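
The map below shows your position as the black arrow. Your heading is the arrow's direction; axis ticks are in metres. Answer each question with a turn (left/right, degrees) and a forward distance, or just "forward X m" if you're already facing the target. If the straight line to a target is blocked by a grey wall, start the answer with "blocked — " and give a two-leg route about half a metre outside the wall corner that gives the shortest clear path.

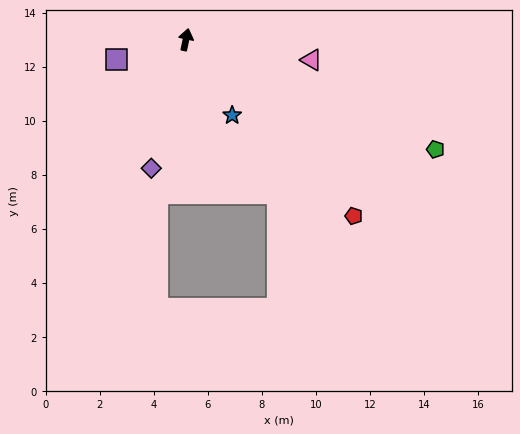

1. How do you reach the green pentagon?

turn right 102°, forward 10.1 m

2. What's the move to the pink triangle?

turn right 87°, forward 4.7 m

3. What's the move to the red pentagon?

turn right 125°, forward 9.0 m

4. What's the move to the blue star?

turn right 137°, forward 3.3 m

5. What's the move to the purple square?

turn left 118°, forward 2.7 m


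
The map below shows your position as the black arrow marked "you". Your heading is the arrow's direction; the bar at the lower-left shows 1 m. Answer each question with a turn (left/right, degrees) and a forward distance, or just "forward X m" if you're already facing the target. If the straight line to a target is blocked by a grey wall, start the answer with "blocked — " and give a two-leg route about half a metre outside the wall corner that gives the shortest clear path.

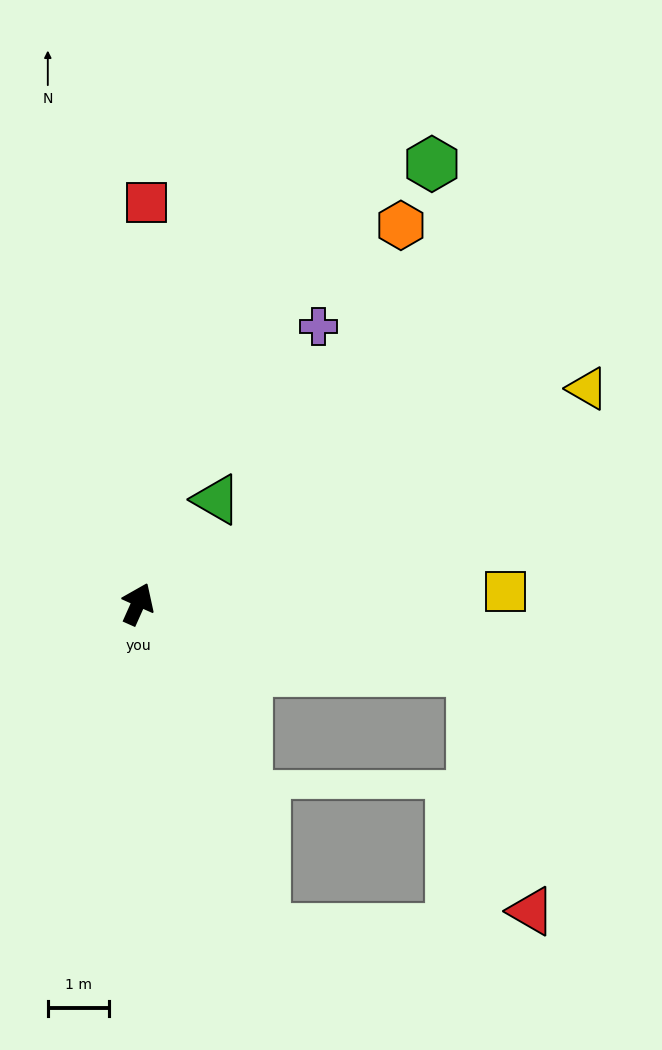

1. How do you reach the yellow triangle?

turn right 40°, forward 8.2 m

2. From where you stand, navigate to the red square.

turn left 23°, forward 6.6 m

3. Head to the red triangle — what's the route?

blocked — turn right 77°, forward 5.6 m, then turn right 65°, forward 4.0 m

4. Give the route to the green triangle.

turn right 13°, forward 2.1 m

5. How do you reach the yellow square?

turn right 64°, forward 6.0 m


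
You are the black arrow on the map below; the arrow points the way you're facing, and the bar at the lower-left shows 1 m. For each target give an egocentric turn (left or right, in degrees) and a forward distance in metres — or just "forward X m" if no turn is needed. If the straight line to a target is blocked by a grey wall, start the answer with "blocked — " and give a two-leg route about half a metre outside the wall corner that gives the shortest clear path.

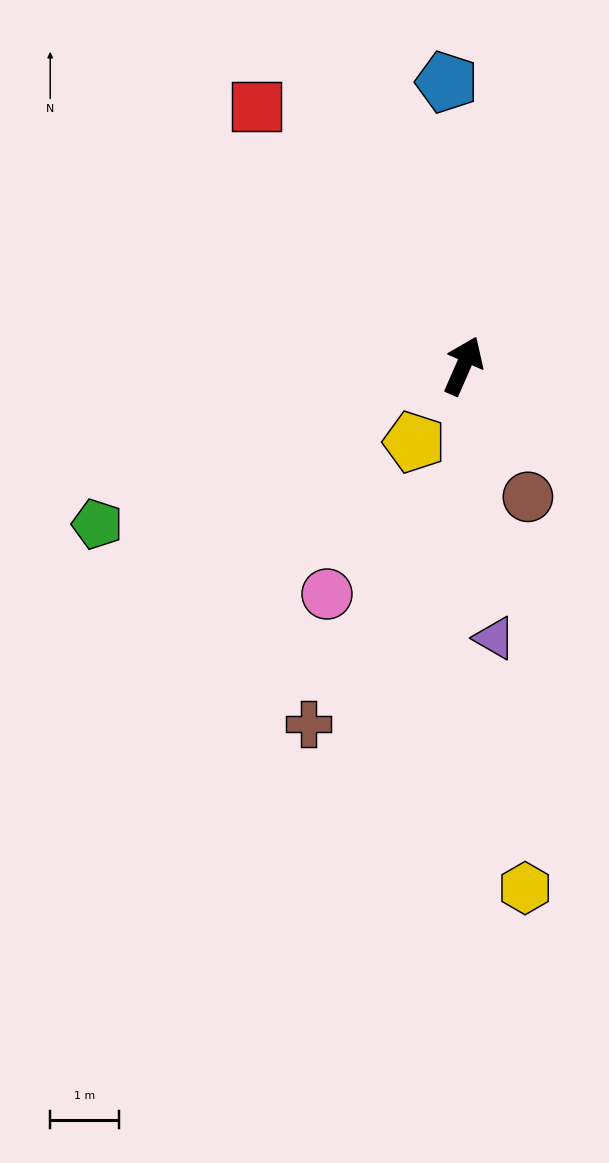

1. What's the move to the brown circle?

turn right 130°, forward 2.1 m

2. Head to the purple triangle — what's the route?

turn right 150°, forward 4.0 m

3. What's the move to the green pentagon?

turn left 137°, forward 5.8 m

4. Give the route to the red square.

turn left 62°, forward 4.8 m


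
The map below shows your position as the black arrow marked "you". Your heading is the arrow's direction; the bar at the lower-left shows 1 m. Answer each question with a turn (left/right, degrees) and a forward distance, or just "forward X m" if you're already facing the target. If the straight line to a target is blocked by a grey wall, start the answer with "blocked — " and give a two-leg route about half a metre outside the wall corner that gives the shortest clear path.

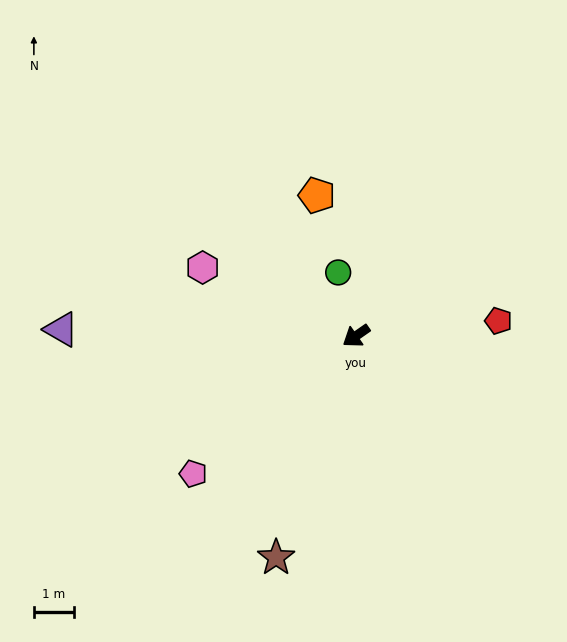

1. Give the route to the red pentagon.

turn left 151°, forward 3.5 m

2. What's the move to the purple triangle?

turn right 36°, forward 7.3 m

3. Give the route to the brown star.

turn left 35°, forward 5.8 m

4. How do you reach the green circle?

turn right 109°, forward 1.6 m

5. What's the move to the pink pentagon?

turn left 5°, forward 5.3 m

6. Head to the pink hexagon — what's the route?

turn right 59°, forward 4.2 m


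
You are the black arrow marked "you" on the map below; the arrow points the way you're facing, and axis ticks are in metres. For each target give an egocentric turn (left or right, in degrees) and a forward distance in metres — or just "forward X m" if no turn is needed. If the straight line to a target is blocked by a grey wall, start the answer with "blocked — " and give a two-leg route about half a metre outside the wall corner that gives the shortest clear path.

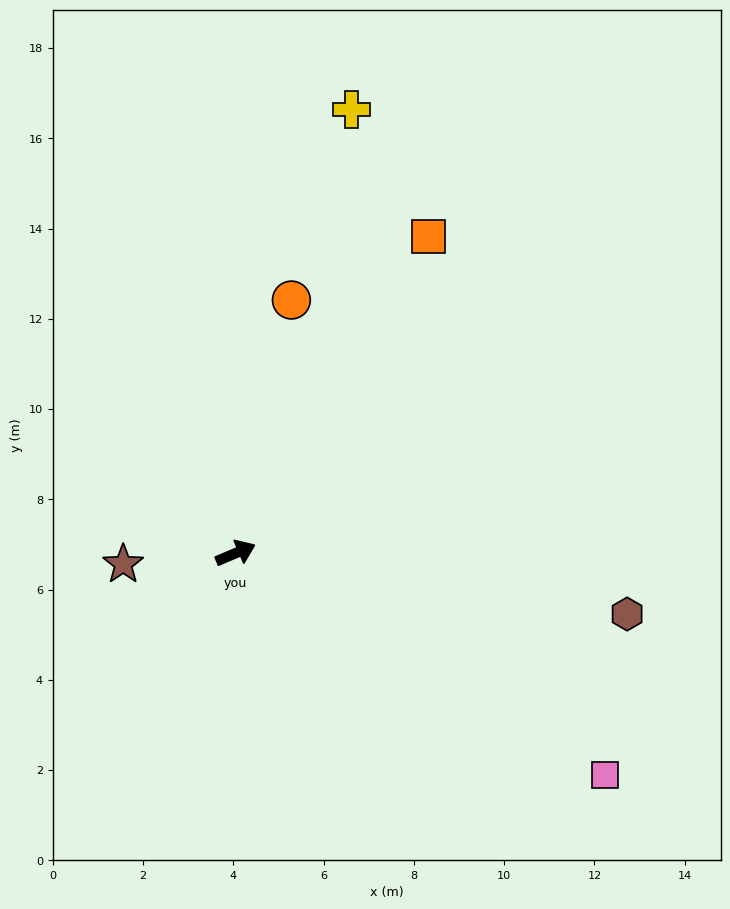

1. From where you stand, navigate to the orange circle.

turn left 55°, forward 5.7 m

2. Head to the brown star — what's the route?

turn left 163°, forward 2.5 m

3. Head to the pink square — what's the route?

turn right 54°, forward 9.5 m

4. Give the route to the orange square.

turn left 36°, forward 8.2 m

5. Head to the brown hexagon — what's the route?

turn right 32°, forward 8.8 m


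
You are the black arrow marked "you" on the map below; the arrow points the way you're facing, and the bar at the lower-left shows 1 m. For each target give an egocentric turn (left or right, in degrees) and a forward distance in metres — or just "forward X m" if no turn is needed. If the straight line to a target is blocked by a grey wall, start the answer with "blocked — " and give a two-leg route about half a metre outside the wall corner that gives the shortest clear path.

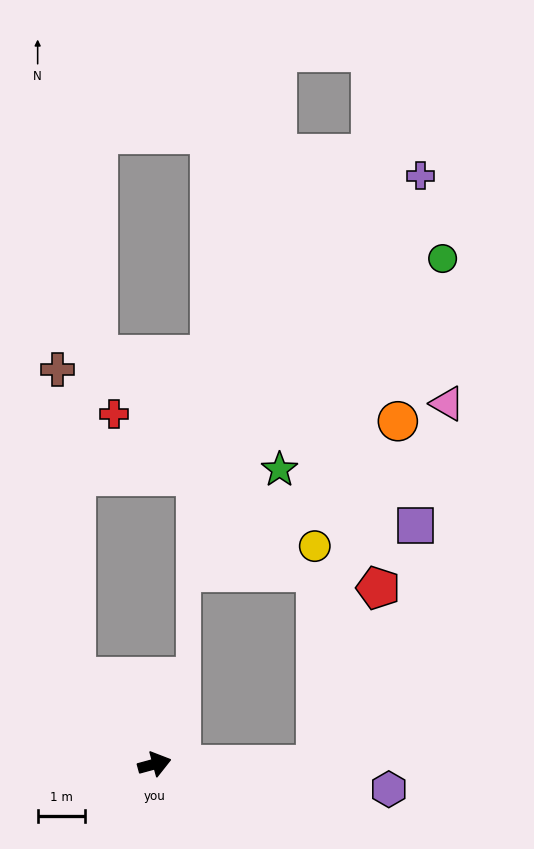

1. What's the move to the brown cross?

blocked — turn left 117°, forward 2.5 m, then turn right 39°, forward 6.6 m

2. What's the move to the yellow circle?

blocked — turn right 16°, forward 3.4 m, then turn left 91°, forward 4.7 m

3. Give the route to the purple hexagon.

turn right 21°, forward 5.0 m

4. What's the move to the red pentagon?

blocked — turn right 16°, forward 3.4 m, then turn left 71°, forward 4.0 m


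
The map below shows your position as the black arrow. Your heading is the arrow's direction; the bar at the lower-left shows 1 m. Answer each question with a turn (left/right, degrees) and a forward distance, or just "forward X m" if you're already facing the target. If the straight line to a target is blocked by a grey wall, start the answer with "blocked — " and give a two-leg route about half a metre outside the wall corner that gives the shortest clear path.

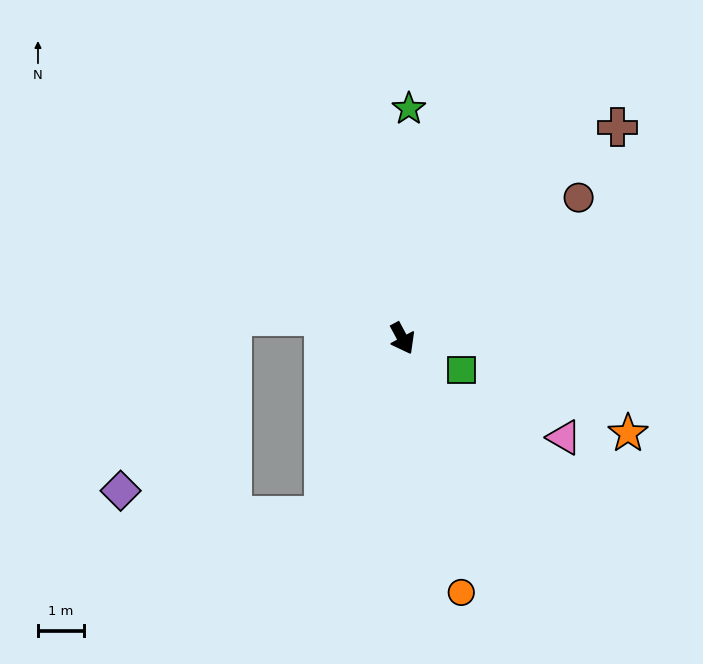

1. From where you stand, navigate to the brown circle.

turn left 100°, forward 4.9 m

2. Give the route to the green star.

turn left 150°, forward 5.0 m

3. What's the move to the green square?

turn left 34°, forward 1.5 m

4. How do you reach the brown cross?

turn left 106°, forward 6.6 m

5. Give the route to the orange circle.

turn right 15°, forward 5.7 m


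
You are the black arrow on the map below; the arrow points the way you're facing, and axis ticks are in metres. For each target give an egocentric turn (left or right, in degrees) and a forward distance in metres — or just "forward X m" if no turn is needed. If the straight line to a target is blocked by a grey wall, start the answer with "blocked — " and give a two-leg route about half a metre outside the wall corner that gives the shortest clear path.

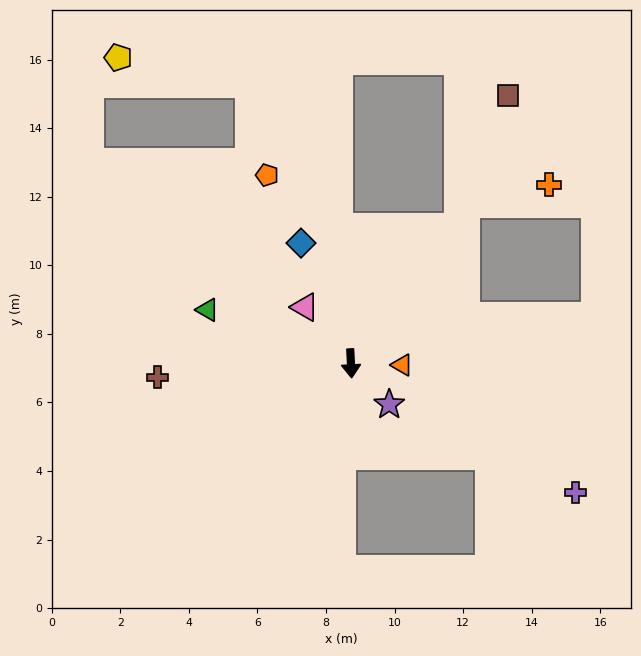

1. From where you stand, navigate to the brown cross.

turn right 89°, forward 5.7 m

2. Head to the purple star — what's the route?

turn left 40°, forward 1.6 m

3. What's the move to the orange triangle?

turn left 85°, forward 1.5 m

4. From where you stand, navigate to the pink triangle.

turn right 144°, forward 2.1 m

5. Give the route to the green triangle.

turn right 113°, forward 4.5 m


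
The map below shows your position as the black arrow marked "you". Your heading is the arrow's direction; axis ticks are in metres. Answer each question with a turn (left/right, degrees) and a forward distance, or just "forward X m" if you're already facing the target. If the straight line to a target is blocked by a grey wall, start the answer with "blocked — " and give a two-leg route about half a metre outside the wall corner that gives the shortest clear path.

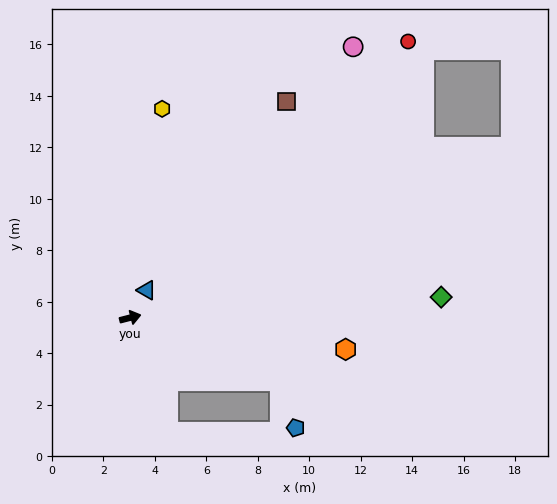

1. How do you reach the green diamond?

turn right 11°, forward 12.1 m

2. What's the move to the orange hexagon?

turn right 23°, forward 8.5 m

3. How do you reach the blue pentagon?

blocked — turn right 37°, forward 6.3 m, then turn right 50°, forward 1.9 m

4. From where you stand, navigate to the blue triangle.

turn left 45°, forward 1.2 m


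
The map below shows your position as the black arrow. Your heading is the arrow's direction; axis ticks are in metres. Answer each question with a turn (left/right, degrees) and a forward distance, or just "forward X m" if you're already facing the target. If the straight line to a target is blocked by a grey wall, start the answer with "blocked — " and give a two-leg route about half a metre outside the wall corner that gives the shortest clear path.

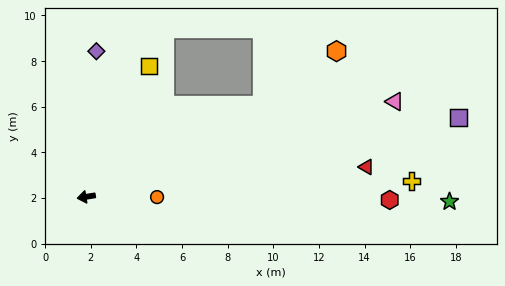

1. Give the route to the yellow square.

turn right 125°, forward 6.4 m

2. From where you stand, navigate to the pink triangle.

turn right 172°, forward 14.1 m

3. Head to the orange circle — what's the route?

turn left 170°, forward 3.1 m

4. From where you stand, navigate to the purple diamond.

turn right 103°, forward 6.4 m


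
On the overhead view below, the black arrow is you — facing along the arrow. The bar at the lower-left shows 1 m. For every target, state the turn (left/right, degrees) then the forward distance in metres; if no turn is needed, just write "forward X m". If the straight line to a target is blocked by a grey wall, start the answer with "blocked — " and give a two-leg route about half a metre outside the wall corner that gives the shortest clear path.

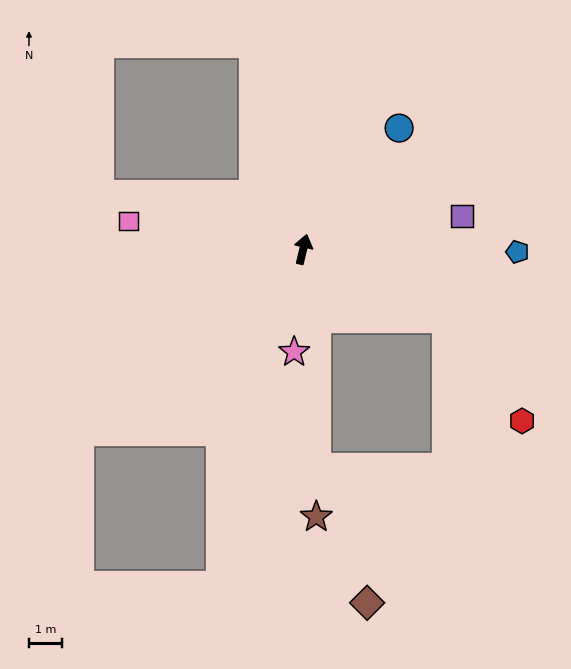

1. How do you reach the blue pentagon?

turn right 77°, forward 6.4 m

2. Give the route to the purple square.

turn right 65°, forward 4.8 m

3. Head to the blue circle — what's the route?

turn right 25°, forward 4.6 m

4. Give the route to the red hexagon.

blocked — turn right 103°, forward 4.8 m, then turn right 27°, forward 3.8 m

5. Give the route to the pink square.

turn left 94°, forward 5.3 m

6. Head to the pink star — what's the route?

turn right 172°, forward 3.1 m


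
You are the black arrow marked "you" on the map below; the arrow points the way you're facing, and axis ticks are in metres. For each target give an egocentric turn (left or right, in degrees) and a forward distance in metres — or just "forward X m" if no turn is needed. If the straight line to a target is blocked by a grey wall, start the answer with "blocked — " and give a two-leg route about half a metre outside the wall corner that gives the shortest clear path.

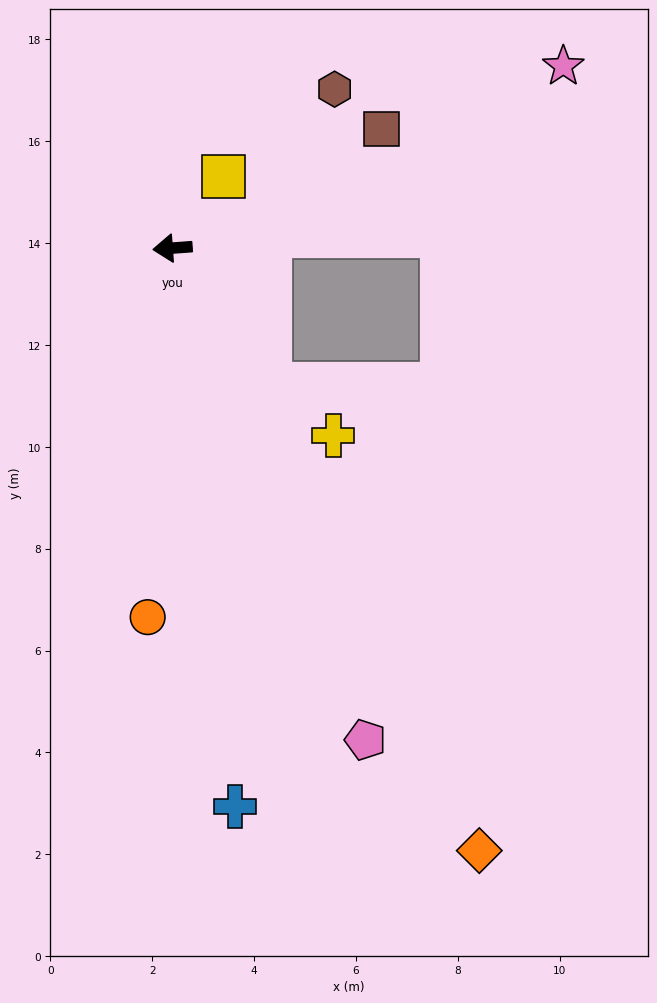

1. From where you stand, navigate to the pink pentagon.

turn left 107°, forward 10.4 m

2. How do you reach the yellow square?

turn right 130°, forward 1.7 m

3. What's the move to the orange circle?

turn left 82°, forward 7.3 m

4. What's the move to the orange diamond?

turn left 113°, forward 13.3 m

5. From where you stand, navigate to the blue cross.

turn left 92°, forward 11.0 m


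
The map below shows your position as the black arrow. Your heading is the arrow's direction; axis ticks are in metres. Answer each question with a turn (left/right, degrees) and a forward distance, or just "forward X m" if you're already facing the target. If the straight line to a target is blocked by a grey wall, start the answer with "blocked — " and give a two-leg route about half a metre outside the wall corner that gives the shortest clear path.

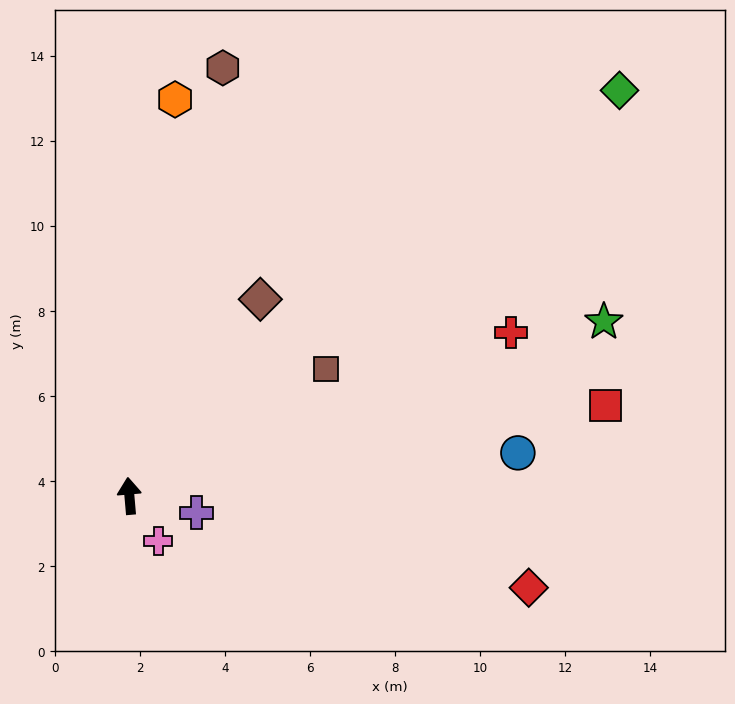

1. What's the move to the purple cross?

turn right 109°, forward 1.6 m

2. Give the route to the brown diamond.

turn right 39°, forward 5.6 m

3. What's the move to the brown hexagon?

turn right 17°, forward 10.3 m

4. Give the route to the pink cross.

turn right 152°, forward 1.3 m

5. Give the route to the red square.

turn right 84°, forward 11.4 m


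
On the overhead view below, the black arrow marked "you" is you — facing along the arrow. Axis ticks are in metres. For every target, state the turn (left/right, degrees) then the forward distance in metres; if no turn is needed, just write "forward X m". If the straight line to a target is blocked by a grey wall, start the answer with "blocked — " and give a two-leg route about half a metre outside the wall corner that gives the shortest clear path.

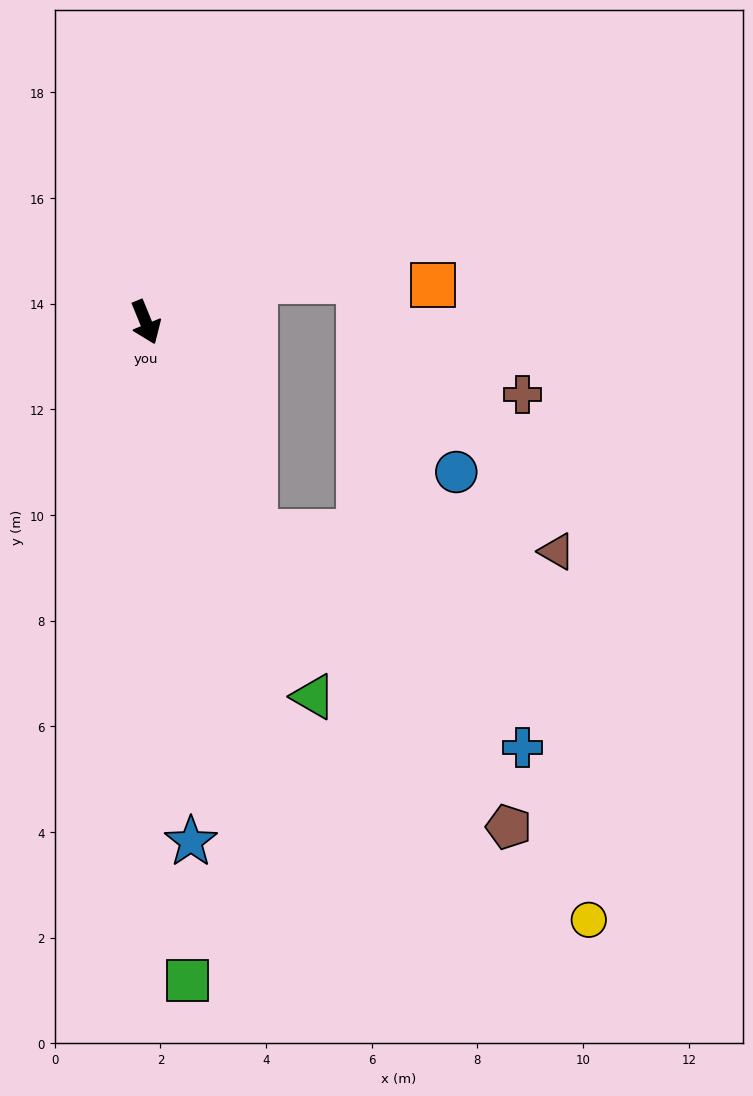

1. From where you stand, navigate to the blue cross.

blocked — turn left 5°, forward 4.5 m, then turn left 24°, forward 6.5 m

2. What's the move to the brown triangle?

blocked — turn left 5°, forward 4.5 m, then turn left 59°, forward 5.7 m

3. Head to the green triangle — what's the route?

forward 7.8 m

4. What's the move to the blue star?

turn right 17°, forward 9.9 m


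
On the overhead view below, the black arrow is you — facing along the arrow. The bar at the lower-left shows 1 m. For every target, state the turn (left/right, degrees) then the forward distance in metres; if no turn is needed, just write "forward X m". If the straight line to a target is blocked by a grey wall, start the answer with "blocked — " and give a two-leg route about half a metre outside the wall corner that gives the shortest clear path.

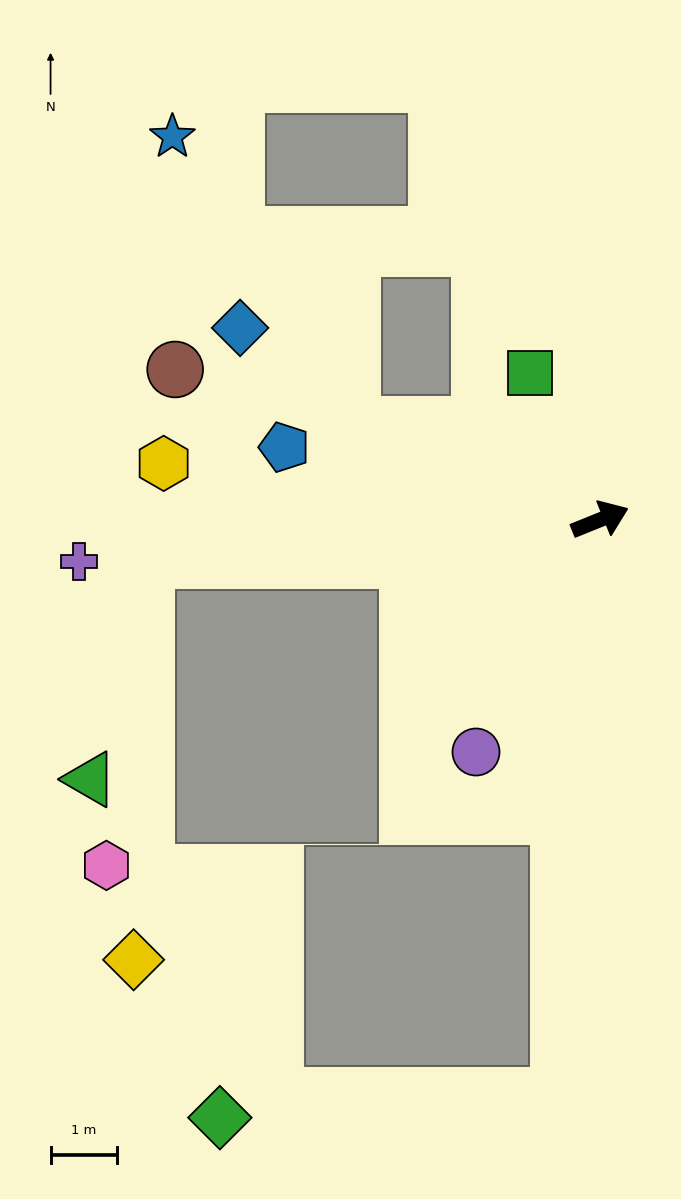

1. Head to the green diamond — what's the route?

blocked — turn right 116°, forward 8.6 m, then turn right 82°, forward 5.1 m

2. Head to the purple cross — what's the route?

turn left 163°, forward 7.8 m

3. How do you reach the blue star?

blocked — turn left 137°, forward 4.0 m, then turn right 37°, forward 5.1 m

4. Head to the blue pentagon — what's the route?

turn left 145°, forward 4.9 m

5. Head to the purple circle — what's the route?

turn right 140°, forward 3.9 m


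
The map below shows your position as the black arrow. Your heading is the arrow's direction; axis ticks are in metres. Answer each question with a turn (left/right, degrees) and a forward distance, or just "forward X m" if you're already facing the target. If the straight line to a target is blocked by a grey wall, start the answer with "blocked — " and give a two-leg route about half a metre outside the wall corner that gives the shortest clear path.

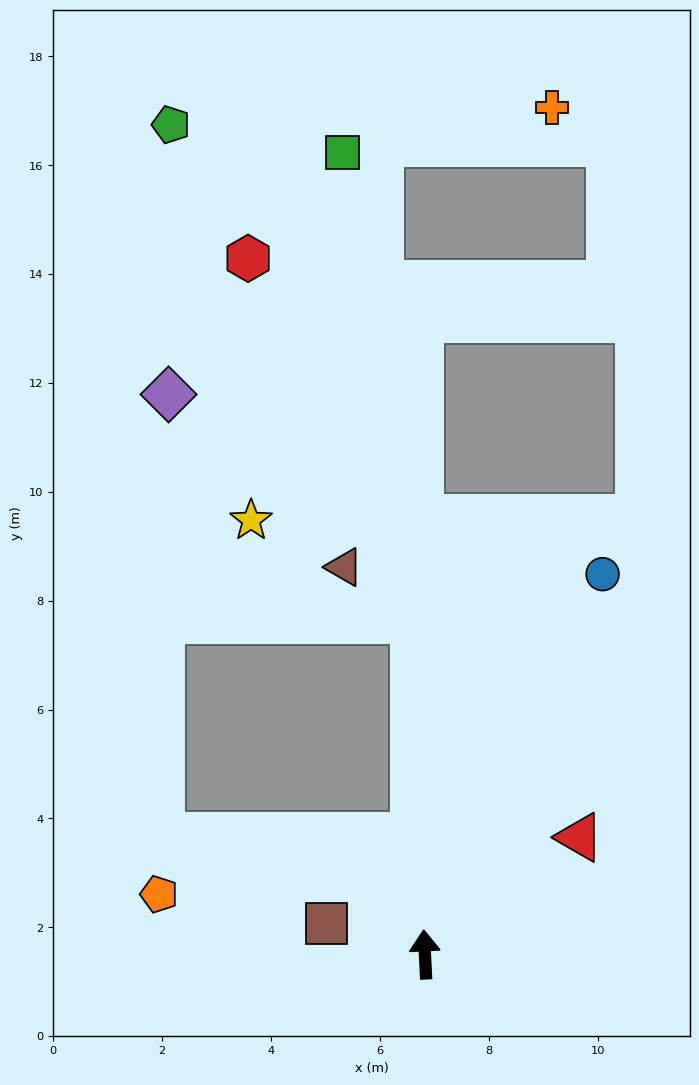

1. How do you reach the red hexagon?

blocked — forward 6.1 m, then turn left 22°, forward 7.3 m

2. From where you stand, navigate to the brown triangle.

blocked — forward 6.1 m, then turn left 49°, forward 1.6 m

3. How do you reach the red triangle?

turn right 56°, forward 3.6 m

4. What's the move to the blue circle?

turn right 28°, forward 7.7 m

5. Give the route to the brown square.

turn left 70°, forward 1.9 m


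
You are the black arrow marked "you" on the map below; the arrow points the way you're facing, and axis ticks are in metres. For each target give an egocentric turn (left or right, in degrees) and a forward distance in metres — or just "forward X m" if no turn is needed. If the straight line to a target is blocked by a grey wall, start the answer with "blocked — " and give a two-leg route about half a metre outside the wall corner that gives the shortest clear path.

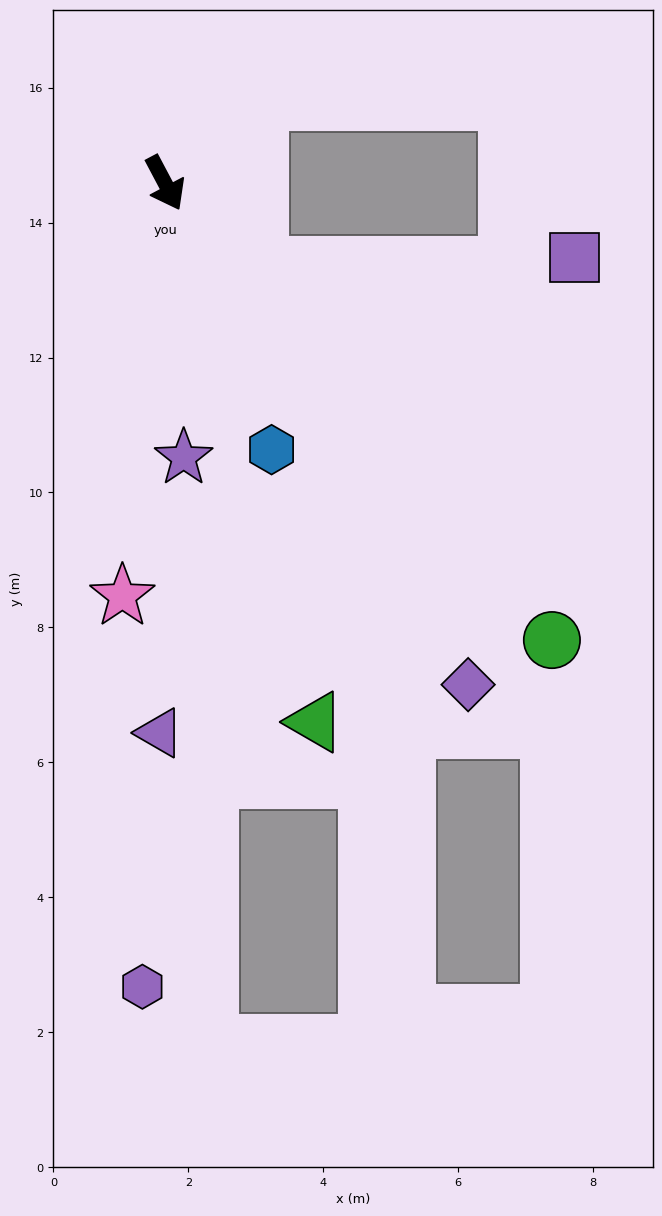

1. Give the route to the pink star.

turn right 34°, forward 6.2 m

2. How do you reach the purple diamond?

turn left 3°, forward 8.7 m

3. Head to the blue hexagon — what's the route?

turn right 6°, forward 4.3 m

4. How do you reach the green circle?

turn left 12°, forward 8.9 m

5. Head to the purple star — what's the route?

turn right 24°, forward 4.1 m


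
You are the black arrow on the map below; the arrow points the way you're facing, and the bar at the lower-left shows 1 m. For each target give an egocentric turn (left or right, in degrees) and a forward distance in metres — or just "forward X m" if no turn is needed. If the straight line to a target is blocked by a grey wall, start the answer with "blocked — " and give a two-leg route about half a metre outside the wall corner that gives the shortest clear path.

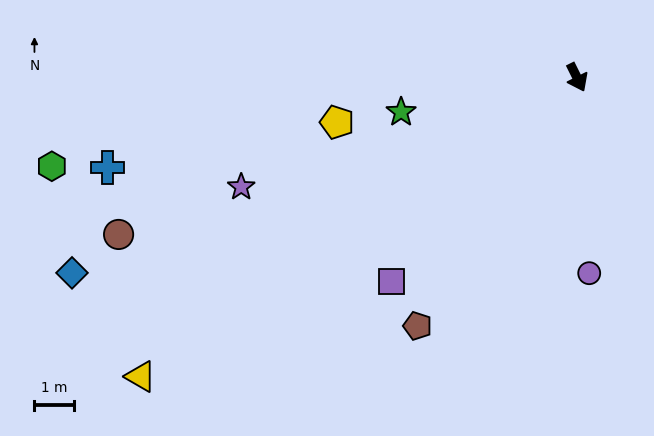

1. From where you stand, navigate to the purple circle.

turn right 23°, forward 5.0 m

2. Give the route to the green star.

turn right 105°, forward 4.6 m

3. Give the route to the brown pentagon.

turn right 59°, forward 7.5 m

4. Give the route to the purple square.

turn right 69°, forward 7.0 m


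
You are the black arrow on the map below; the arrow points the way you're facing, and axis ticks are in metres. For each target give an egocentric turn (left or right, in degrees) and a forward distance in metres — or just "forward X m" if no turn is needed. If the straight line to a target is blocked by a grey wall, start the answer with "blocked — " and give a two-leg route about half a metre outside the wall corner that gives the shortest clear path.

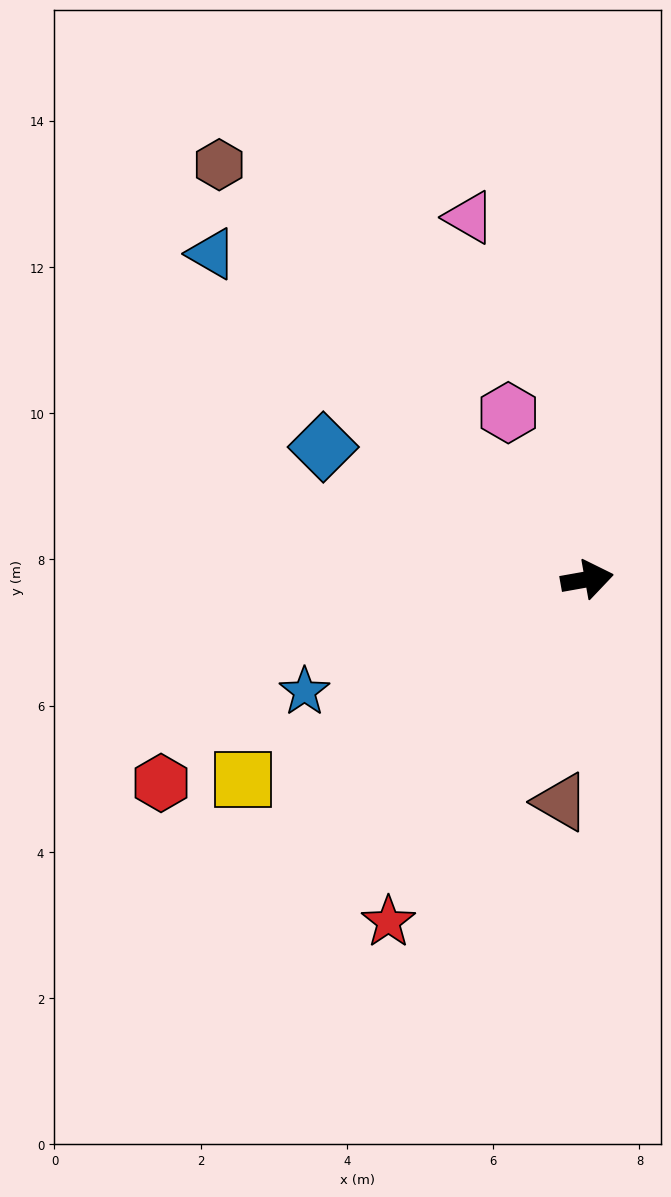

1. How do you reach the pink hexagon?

turn left 105°, forward 2.5 m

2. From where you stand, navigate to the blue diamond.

turn left 143°, forward 4.0 m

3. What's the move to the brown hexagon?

turn left 121°, forward 7.6 m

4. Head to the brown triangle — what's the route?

turn right 107°, forward 3.1 m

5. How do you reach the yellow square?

turn right 160°, forward 5.4 m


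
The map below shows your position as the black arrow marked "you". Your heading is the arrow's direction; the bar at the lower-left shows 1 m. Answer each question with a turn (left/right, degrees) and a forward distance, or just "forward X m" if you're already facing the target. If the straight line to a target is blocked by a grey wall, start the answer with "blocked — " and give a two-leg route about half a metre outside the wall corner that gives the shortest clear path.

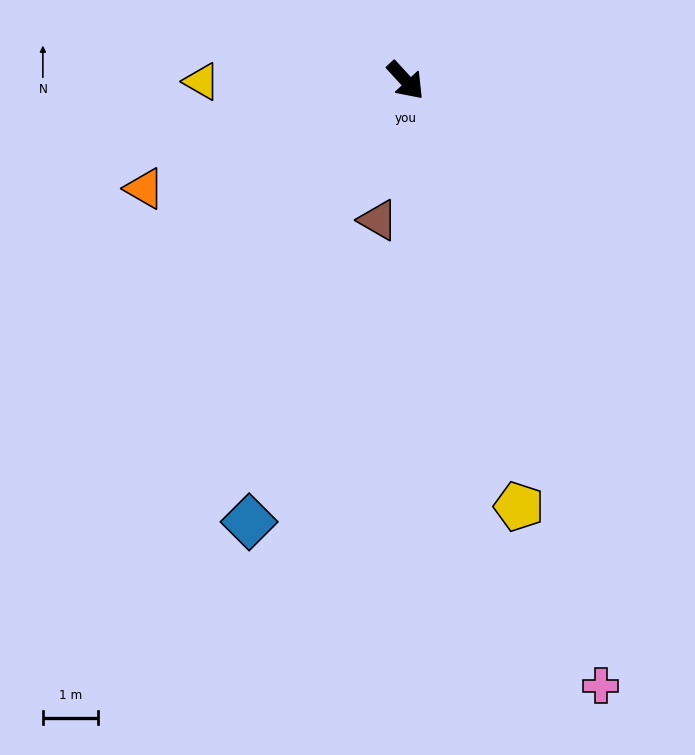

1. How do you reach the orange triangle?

turn right 110°, forward 5.1 m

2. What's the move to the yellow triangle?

turn right 132°, forward 3.7 m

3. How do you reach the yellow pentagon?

turn right 28°, forward 8.0 m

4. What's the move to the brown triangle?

turn right 54°, forward 2.6 m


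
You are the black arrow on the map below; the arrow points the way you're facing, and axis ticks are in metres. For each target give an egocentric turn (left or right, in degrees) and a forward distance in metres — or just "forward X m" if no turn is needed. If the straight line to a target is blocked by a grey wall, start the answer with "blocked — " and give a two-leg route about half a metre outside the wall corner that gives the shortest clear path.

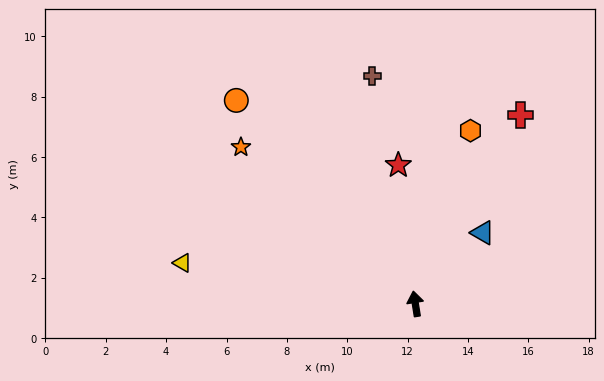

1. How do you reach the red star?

turn right 2°, forward 4.6 m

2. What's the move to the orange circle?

turn left 32°, forward 9.0 m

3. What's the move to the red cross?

turn right 38°, forward 7.2 m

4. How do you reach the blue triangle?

turn right 53°, forward 3.2 m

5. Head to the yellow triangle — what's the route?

turn left 71°, forward 7.8 m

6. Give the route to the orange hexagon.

turn right 27°, forward 6.0 m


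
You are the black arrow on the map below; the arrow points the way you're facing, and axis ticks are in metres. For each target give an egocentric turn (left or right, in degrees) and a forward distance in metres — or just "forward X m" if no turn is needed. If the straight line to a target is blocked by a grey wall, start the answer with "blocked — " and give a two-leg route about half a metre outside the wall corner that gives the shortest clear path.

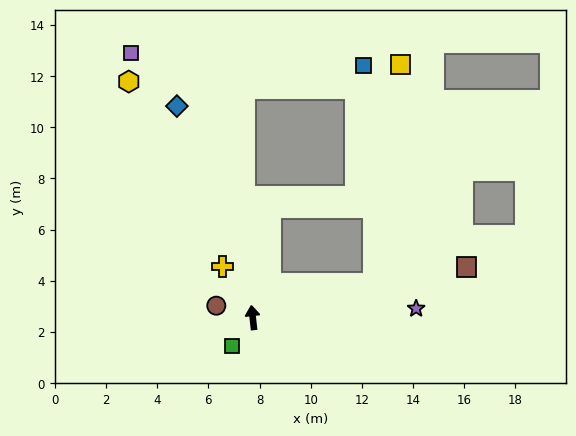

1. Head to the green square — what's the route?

turn left 138°, forward 1.4 m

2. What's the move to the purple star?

turn right 93°, forward 6.4 m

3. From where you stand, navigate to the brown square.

turn right 83°, forward 8.6 m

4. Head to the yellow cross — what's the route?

turn left 24°, forward 2.3 m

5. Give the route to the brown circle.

turn left 65°, forward 1.5 m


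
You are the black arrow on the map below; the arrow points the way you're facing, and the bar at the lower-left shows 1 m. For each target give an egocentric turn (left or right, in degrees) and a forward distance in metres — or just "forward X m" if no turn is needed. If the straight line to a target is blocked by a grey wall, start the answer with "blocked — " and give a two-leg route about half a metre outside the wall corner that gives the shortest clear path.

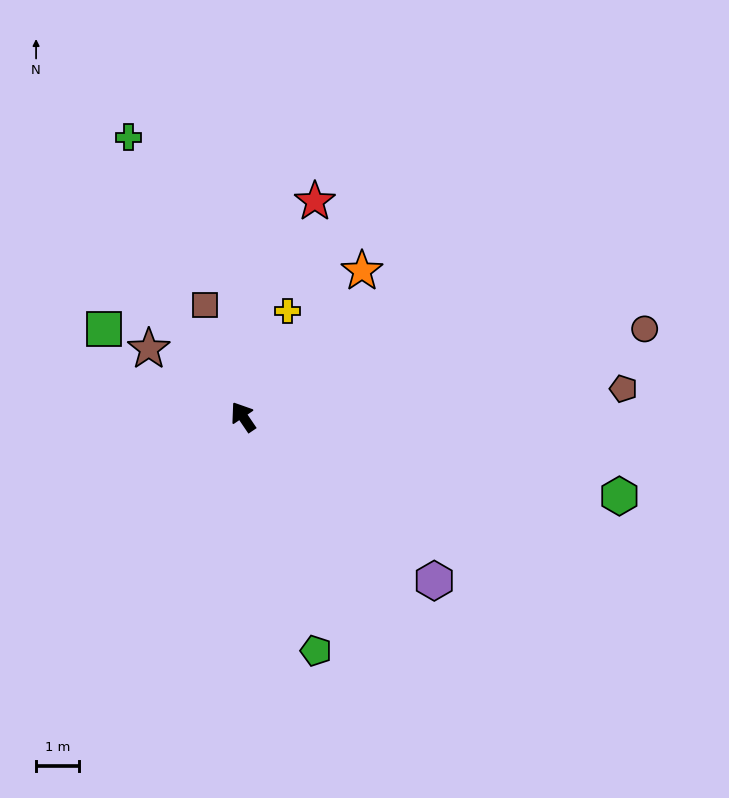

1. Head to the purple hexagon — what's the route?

turn right 165°, forward 5.9 m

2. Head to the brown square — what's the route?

turn right 15°, forward 2.8 m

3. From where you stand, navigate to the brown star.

turn left 20°, forward 2.7 m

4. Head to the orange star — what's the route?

turn right 73°, forward 4.4 m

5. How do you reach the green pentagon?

turn left 163°, forward 5.8 m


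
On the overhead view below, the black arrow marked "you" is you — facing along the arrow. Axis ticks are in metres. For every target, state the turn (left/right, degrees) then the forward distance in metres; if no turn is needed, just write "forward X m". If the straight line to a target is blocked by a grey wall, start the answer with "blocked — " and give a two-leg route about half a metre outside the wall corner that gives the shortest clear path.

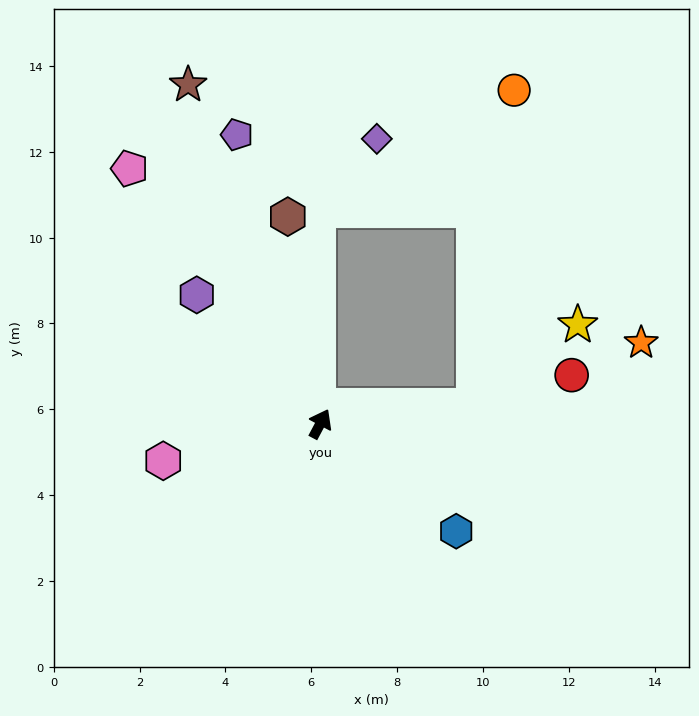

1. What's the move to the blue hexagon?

turn right 100°, forward 4.0 m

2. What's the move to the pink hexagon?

turn left 131°, forward 3.8 m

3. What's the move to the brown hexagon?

turn left 37°, forward 4.9 m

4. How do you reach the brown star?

turn left 49°, forward 8.5 m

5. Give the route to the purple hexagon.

turn left 72°, forward 4.2 m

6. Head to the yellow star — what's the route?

blocked — turn right 56°, forward 3.6 m, then turn left 32°, forward 3.1 m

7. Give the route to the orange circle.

blocked — turn right 56°, forward 3.6 m, then turn left 77°, forward 7.4 m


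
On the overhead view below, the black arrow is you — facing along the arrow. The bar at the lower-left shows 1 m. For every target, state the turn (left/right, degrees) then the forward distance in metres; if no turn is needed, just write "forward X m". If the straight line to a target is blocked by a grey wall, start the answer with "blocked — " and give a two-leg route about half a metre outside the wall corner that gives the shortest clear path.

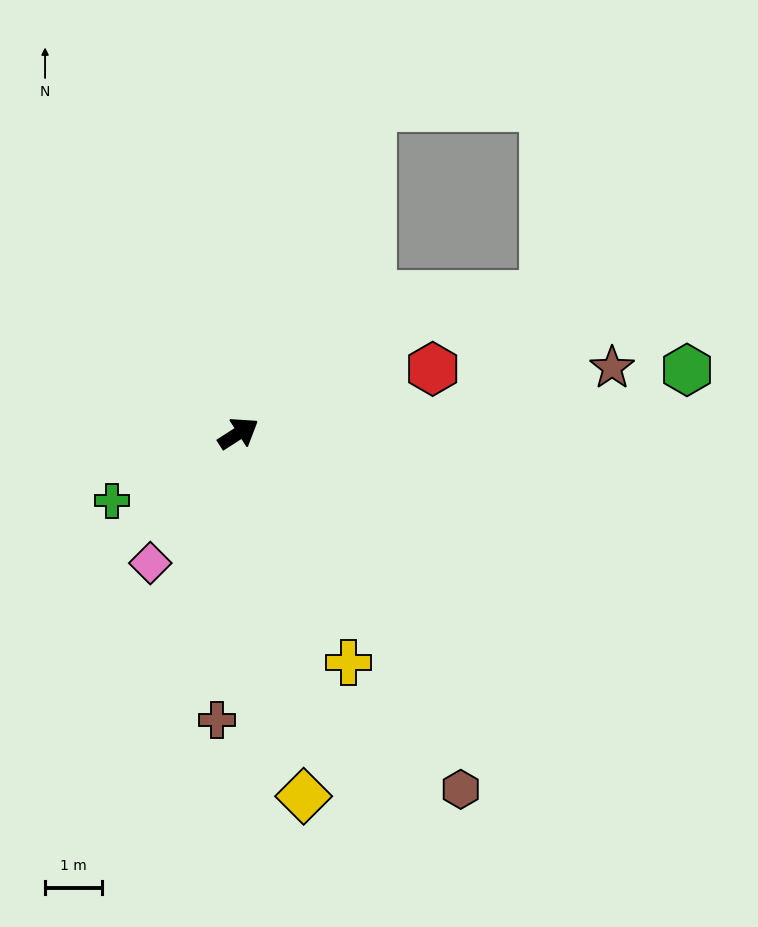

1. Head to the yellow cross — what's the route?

turn right 97°, forward 4.5 m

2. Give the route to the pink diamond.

turn right 157°, forward 2.8 m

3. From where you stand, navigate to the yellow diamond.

turn right 112°, forward 6.5 m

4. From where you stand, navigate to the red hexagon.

turn right 14°, forward 3.6 m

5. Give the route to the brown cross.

turn right 127°, forward 5.1 m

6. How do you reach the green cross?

turn left 175°, forward 2.5 m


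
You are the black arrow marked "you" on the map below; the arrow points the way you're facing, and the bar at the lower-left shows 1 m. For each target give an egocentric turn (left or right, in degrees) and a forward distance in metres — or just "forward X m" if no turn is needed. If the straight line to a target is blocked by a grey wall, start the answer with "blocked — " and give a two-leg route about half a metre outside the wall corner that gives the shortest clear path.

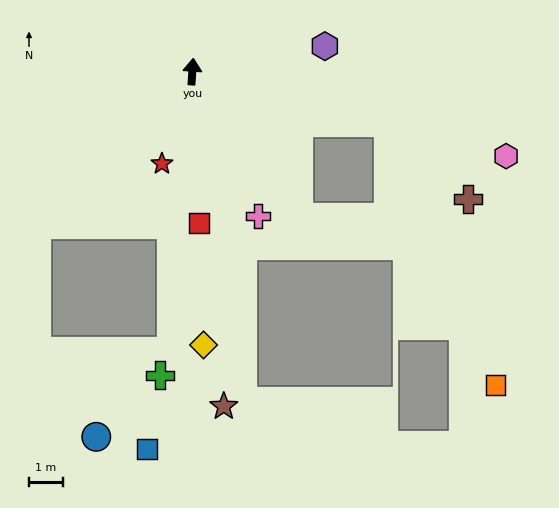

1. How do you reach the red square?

turn right 173°, forward 4.5 m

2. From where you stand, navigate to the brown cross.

blocked — turn right 101°, forward 6.0 m, then turn right 29°, forward 3.3 m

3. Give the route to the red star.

turn left 166°, forward 2.9 m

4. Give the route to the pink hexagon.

turn right 101°, forward 9.7 m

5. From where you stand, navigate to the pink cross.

turn right 152°, forward 4.7 m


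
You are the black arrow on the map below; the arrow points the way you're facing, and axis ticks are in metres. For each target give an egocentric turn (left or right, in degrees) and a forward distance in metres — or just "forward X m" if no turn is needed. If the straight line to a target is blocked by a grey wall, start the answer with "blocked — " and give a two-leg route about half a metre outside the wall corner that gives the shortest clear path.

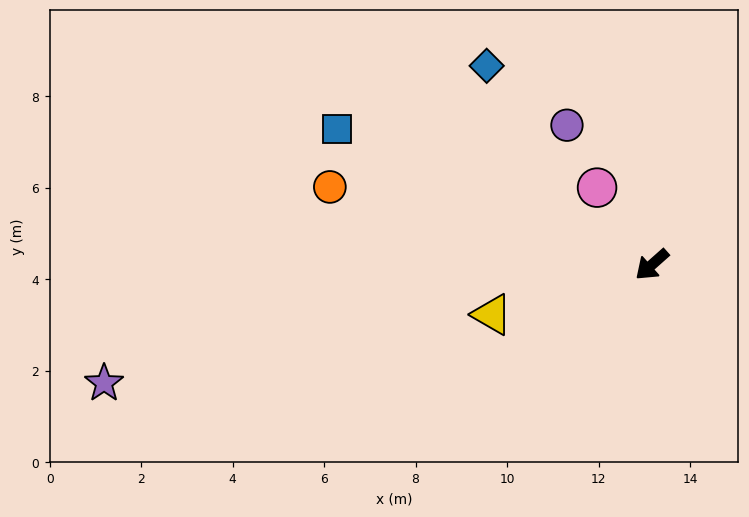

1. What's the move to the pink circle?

turn right 96°, forward 2.1 m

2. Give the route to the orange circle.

turn right 55°, forward 7.2 m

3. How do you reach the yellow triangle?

turn right 24°, forward 3.7 m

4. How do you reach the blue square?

turn right 65°, forward 7.5 m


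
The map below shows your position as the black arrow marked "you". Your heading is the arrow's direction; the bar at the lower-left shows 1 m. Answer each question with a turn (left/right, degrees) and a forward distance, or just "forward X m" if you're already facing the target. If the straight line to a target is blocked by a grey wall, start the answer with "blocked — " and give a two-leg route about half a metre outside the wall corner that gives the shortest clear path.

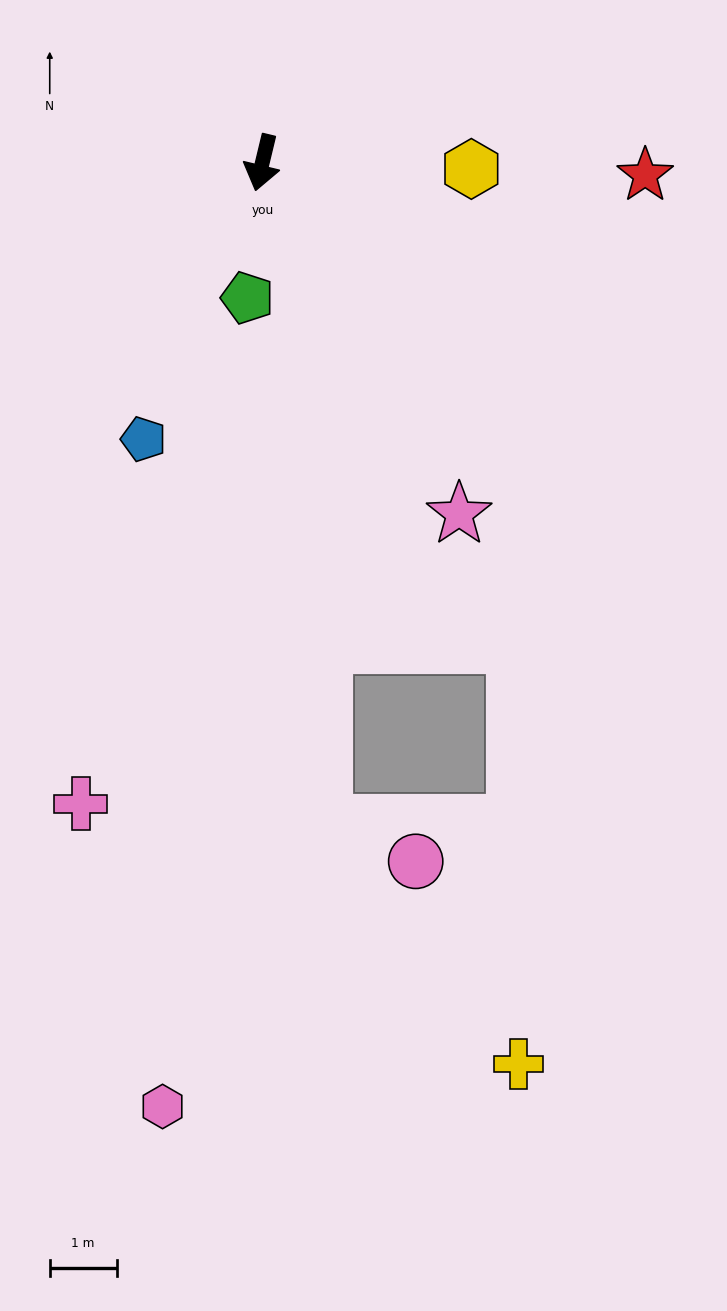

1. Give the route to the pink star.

turn left 43°, forward 6.0 m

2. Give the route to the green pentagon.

turn left 7°, forward 2.0 m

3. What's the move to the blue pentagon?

turn right 10°, forward 4.5 m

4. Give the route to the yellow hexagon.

turn left 102°, forward 3.1 m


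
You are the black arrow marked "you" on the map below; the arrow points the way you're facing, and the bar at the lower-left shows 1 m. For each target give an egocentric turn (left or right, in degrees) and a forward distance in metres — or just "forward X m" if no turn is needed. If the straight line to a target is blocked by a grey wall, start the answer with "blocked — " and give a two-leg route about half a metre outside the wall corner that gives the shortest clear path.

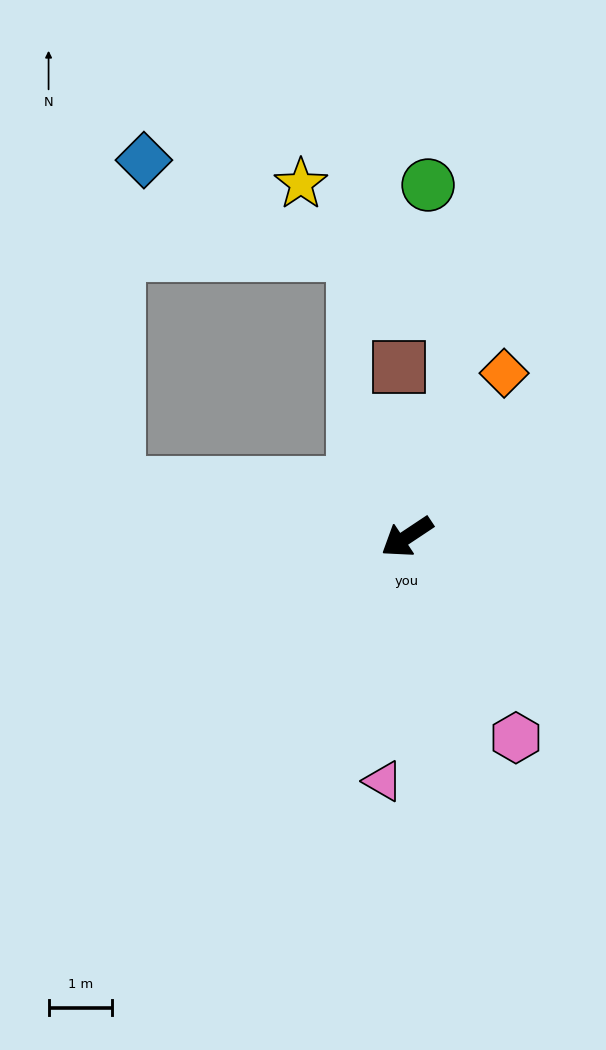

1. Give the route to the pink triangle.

turn left 51°, forward 3.9 m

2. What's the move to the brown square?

turn right 121°, forward 2.7 m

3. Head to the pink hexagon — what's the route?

turn left 85°, forward 3.6 m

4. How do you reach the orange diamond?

turn right 154°, forward 3.0 m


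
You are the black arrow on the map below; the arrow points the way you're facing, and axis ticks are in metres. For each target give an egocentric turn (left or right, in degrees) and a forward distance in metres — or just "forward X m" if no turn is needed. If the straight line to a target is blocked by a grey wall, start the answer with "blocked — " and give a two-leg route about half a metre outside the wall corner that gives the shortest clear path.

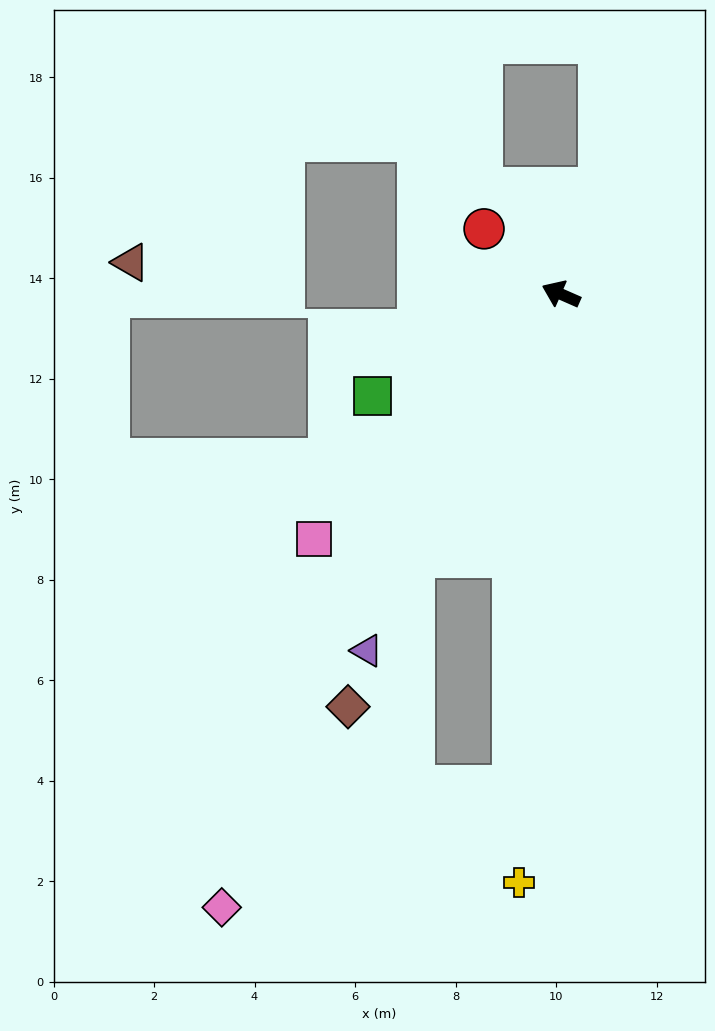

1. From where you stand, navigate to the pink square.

turn left 69°, forward 6.9 m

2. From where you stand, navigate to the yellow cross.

turn left 110°, forward 11.7 m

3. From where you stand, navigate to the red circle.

turn right 17°, forward 2.0 m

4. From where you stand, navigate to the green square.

turn left 52°, forward 4.3 m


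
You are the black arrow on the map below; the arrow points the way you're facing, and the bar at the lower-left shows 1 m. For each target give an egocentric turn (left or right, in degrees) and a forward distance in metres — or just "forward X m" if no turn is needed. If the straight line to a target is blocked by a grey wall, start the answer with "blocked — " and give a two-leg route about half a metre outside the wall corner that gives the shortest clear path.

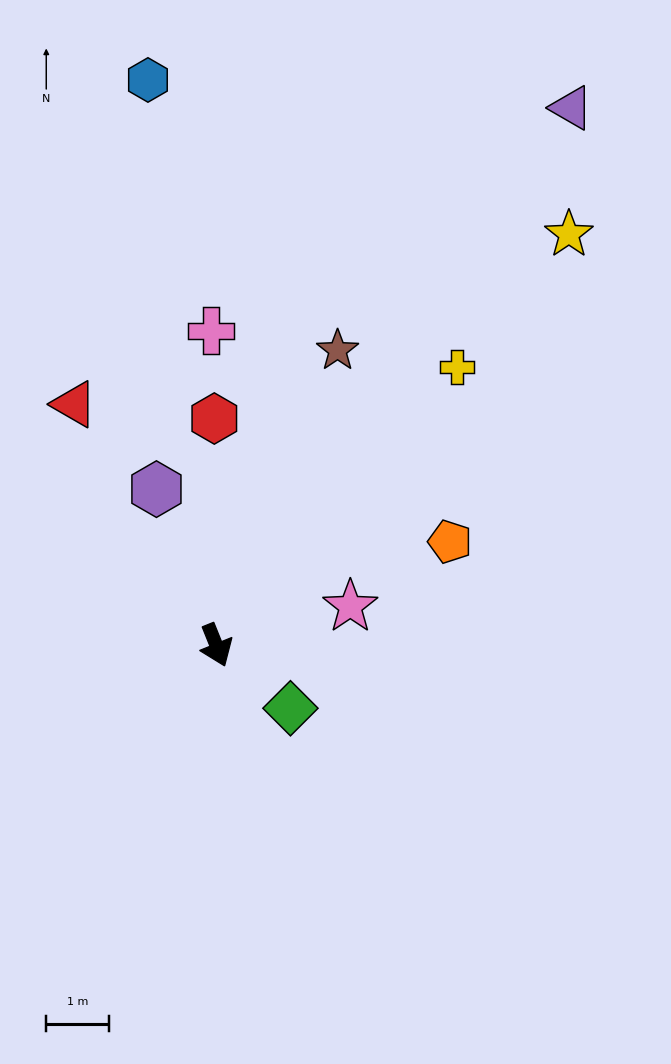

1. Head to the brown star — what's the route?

turn left 136°, forward 5.1 m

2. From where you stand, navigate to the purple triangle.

turn left 125°, forward 10.3 m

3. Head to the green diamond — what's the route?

turn left 28°, forward 1.6 m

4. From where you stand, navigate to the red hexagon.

turn left 159°, forward 3.6 m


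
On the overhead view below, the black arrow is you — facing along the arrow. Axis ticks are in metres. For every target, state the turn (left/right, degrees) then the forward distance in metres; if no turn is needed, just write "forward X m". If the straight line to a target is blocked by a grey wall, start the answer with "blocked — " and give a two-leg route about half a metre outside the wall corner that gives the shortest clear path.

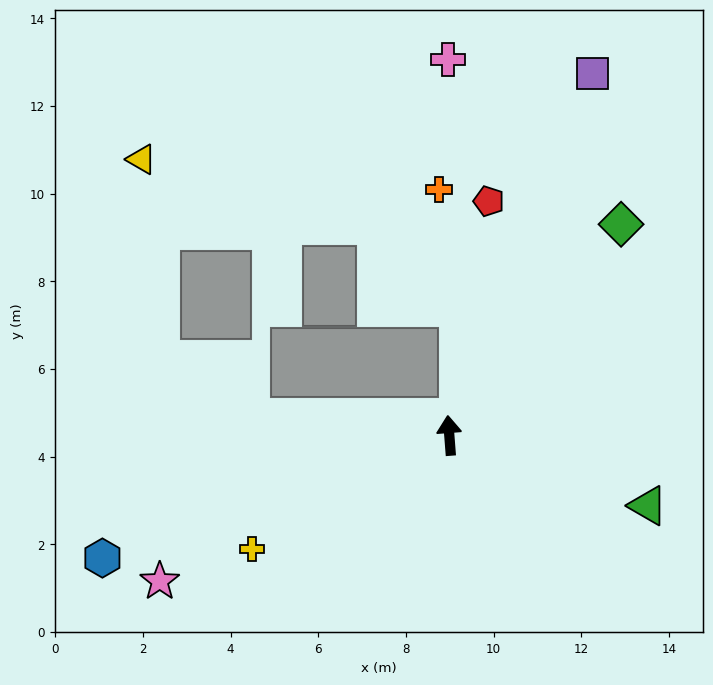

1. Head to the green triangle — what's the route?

turn right 114°, forward 4.8 m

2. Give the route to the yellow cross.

turn left 116°, forward 5.2 m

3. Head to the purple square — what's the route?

turn right 26°, forward 8.9 m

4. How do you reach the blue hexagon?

turn left 105°, forward 8.4 m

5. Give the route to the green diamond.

turn right 44°, forward 6.2 m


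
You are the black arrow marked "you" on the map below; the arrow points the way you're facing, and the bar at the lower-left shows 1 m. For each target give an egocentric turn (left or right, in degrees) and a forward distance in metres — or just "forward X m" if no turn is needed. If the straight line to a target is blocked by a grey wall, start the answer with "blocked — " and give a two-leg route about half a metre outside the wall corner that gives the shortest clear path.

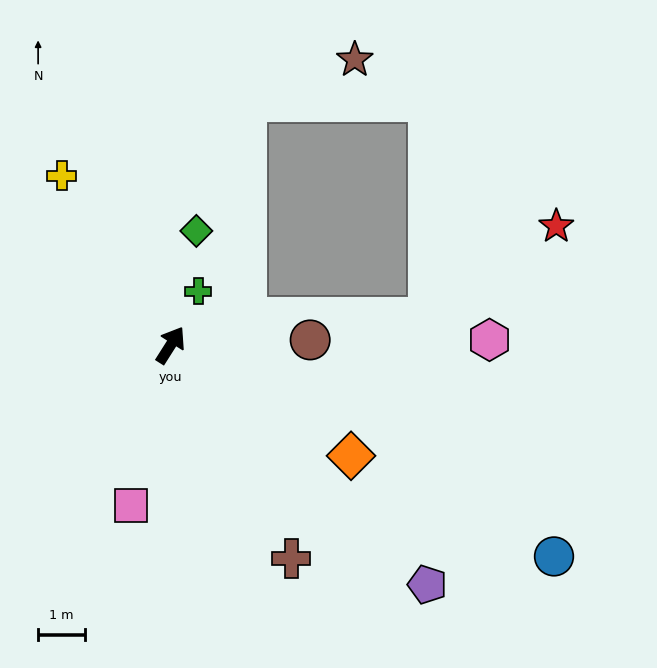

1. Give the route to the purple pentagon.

turn right 101°, forward 7.5 m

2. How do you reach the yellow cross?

turn left 65°, forward 4.3 m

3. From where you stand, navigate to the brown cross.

turn right 118°, forward 5.3 m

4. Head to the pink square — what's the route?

turn right 162°, forward 3.6 m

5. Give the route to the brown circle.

turn right 56°, forward 3.0 m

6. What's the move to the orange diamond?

turn right 89°, forward 4.5 m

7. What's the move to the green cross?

turn left 5°, forward 1.3 m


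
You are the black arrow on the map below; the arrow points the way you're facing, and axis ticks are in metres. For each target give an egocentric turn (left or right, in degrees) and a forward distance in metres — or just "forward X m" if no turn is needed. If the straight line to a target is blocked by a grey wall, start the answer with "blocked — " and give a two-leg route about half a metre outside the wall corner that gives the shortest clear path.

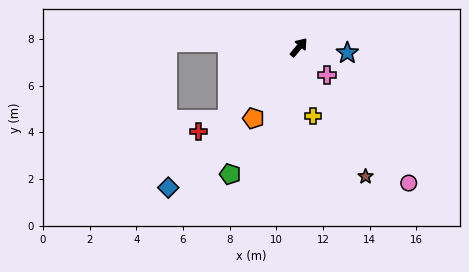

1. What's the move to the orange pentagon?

turn right 172°, forward 3.6 m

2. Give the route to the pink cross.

turn right 94°, forward 1.7 m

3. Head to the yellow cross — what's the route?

turn right 128°, forward 3.0 m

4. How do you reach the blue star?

turn right 56°, forward 2.1 m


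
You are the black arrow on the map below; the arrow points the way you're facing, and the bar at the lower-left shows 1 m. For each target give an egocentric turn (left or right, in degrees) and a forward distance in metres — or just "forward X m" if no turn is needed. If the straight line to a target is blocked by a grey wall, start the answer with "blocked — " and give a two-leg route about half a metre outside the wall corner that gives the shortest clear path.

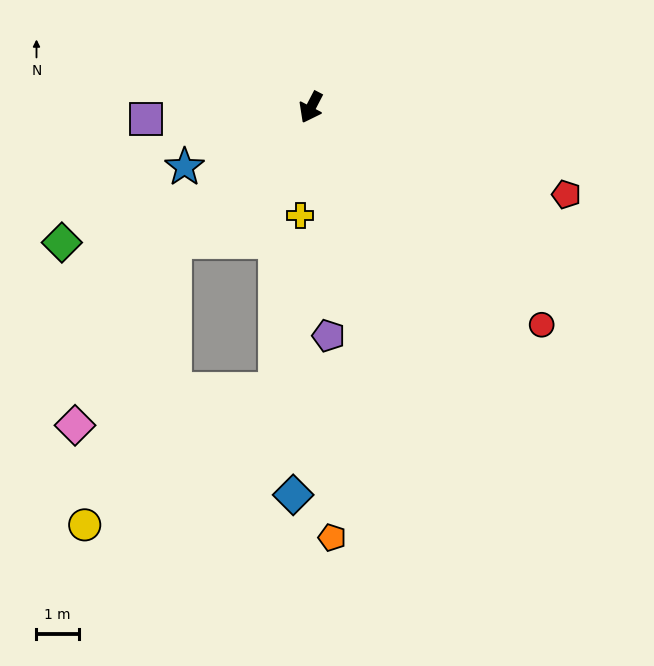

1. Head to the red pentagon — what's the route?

turn left 99°, forward 6.3 m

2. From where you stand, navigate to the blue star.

turn right 37°, forward 3.3 m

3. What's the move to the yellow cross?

turn left 22°, forward 2.6 m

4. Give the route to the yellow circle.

blocked — turn right 18°, forward 4.5 m, then turn left 28°, forward 7.0 m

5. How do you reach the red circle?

turn left 74°, forward 7.5 m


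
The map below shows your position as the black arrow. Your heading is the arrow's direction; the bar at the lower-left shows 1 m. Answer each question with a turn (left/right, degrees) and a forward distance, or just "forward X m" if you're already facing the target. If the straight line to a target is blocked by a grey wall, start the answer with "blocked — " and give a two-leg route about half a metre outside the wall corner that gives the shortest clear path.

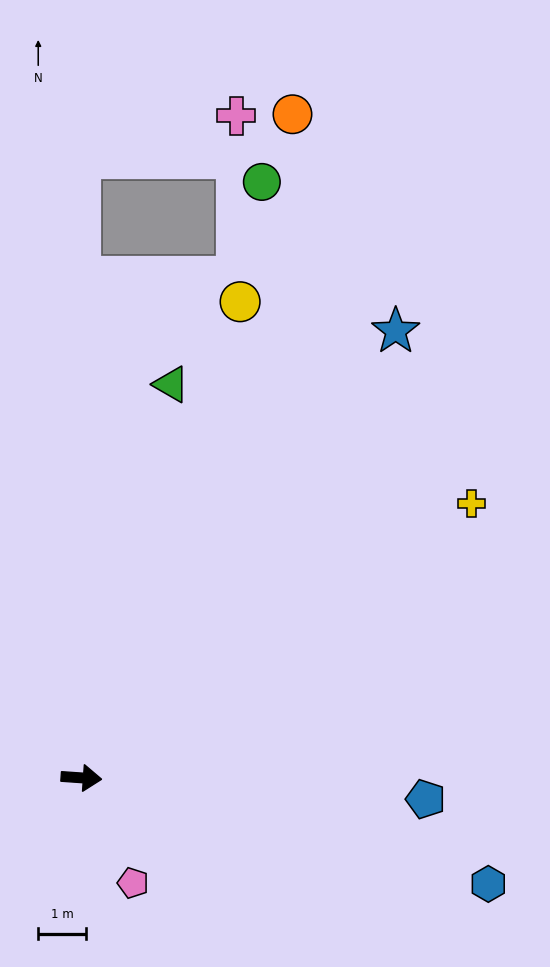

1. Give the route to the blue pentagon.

forward 7.2 m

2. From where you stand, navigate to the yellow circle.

turn left 76°, forward 10.4 m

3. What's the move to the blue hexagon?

turn right 11°, forward 8.7 m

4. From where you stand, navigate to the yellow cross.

turn left 39°, forward 9.9 m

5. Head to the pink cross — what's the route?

blocked — turn left 94°, forward 12.9 m, then turn right 75°, forward 3.4 m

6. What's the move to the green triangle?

turn left 81°, forward 8.4 m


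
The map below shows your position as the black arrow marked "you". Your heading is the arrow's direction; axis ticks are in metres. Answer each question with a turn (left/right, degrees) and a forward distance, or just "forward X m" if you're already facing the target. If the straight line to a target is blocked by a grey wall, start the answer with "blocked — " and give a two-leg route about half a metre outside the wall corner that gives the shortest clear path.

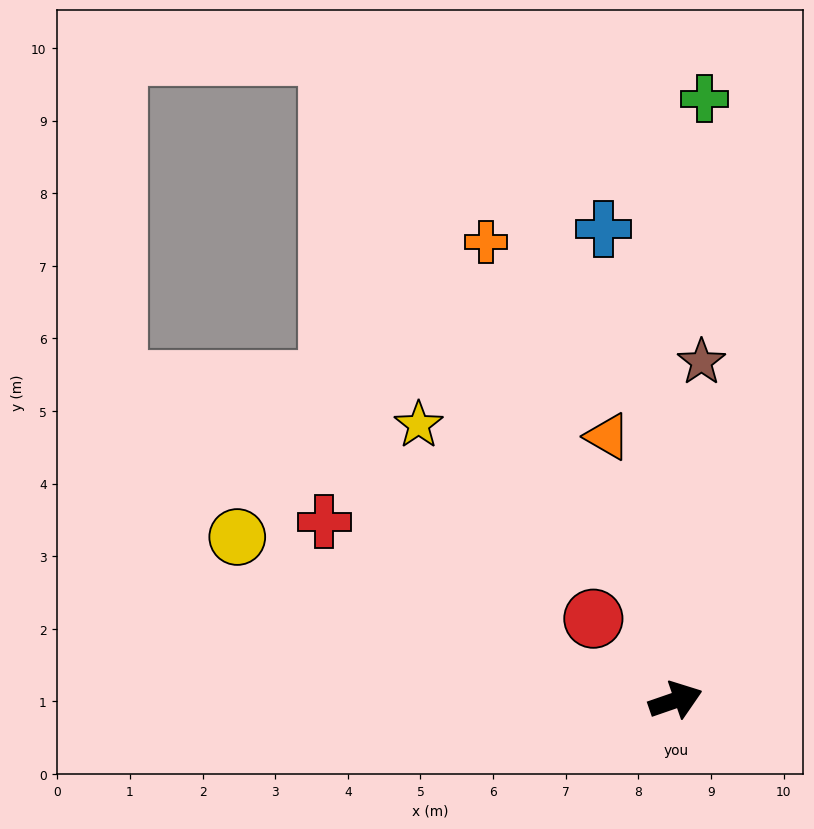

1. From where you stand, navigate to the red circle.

turn left 116°, forward 1.6 m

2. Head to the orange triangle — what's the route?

turn left 85°, forward 3.8 m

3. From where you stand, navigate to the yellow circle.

turn left 141°, forward 6.4 m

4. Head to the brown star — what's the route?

turn left 67°, forward 4.7 m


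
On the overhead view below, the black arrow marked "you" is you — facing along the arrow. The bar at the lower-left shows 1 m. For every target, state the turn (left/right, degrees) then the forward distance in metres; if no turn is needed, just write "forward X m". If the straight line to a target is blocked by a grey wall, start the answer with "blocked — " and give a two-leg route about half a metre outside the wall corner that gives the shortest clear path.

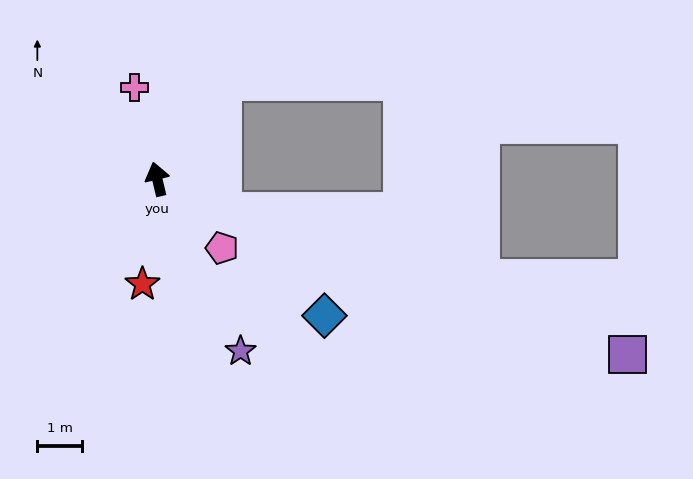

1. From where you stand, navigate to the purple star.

turn right 168°, forward 4.3 m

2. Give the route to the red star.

turn left 159°, forward 2.4 m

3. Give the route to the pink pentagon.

turn right 150°, forward 2.1 m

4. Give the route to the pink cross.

forward 2.1 m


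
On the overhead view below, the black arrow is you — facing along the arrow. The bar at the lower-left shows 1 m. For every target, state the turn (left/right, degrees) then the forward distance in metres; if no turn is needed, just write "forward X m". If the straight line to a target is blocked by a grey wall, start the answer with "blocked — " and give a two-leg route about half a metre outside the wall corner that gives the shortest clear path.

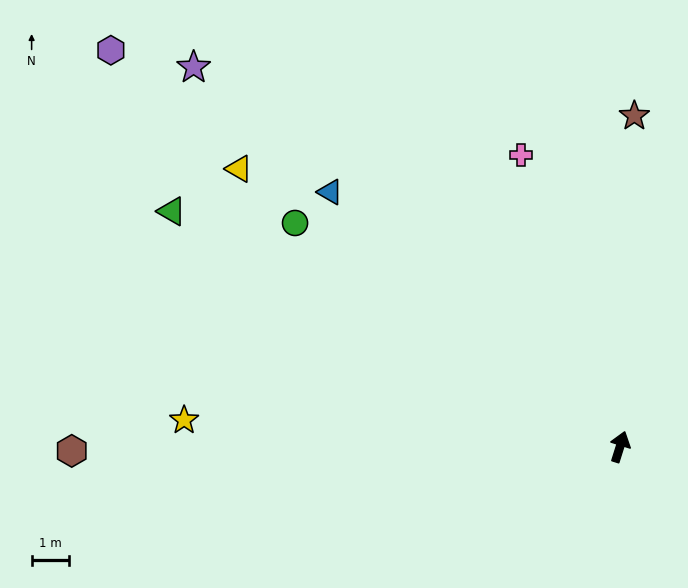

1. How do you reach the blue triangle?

turn left 66°, forward 10.4 m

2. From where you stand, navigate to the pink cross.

turn left 36°, forward 8.3 m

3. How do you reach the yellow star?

turn left 104°, forward 11.8 m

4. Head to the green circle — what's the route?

turn left 73°, forward 10.6 m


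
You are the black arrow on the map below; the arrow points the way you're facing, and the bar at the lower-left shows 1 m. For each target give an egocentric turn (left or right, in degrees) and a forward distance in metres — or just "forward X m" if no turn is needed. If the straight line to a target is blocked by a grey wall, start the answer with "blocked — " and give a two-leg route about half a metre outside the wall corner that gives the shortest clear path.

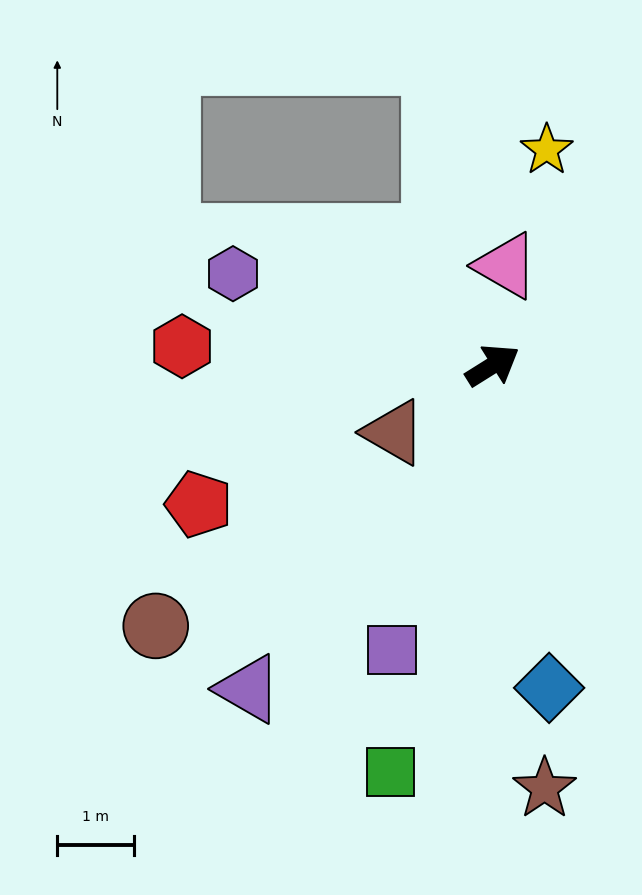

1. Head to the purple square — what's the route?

turn right 142°, forward 3.9 m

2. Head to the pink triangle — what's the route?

turn left 50°, forward 1.3 m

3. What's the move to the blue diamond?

turn right 112°, forward 4.3 m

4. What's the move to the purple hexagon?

turn left 129°, forward 3.6 m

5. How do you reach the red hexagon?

turn left 144°, forward 4.0 m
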